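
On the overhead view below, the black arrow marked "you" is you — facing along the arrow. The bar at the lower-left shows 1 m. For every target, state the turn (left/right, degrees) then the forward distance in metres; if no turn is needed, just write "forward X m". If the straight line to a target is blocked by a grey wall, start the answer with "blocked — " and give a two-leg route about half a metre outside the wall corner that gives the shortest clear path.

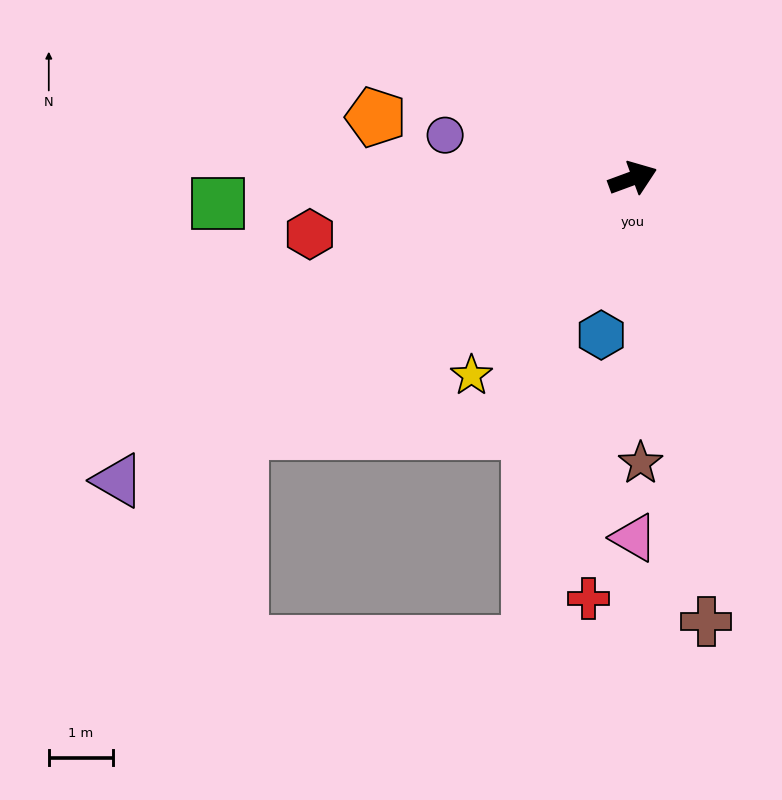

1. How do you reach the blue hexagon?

turn right 122°, forward 2.5 m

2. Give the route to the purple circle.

turn left 147°, forward 3.0 m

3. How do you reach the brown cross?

turn right 101°, forward 7.0 m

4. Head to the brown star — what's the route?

turn right 109°, forward 4.5 m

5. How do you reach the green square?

turn left 163°, forward 6.5 m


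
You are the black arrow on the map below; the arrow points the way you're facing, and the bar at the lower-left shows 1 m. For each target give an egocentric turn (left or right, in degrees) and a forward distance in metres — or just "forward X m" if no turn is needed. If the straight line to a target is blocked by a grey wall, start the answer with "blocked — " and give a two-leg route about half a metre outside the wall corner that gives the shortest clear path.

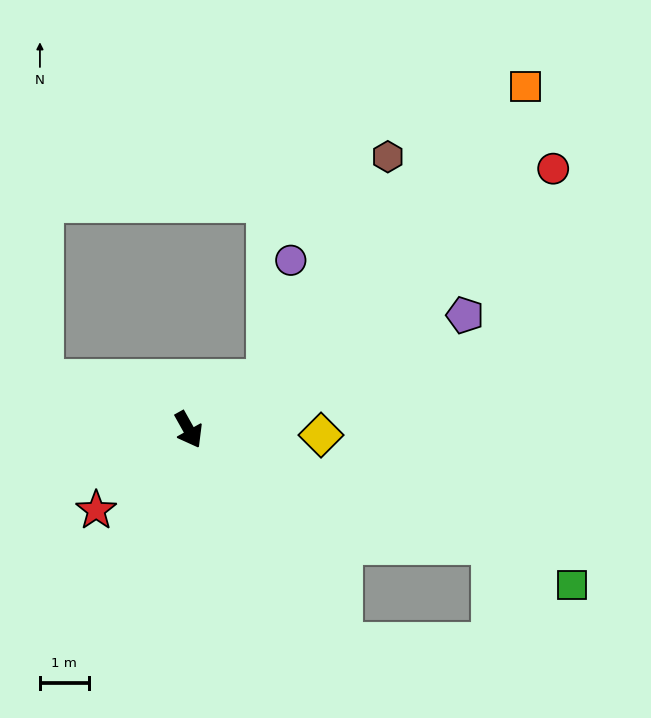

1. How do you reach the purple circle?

blocked — turn left 93°, forward 1.9 m, then turn left 47°, forward 2.5 m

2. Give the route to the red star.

turn right 78°, forward 2.5 m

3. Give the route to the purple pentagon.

turn left 83°, forward 6.1 m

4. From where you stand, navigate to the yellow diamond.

turn left 58°, forward 2.7 m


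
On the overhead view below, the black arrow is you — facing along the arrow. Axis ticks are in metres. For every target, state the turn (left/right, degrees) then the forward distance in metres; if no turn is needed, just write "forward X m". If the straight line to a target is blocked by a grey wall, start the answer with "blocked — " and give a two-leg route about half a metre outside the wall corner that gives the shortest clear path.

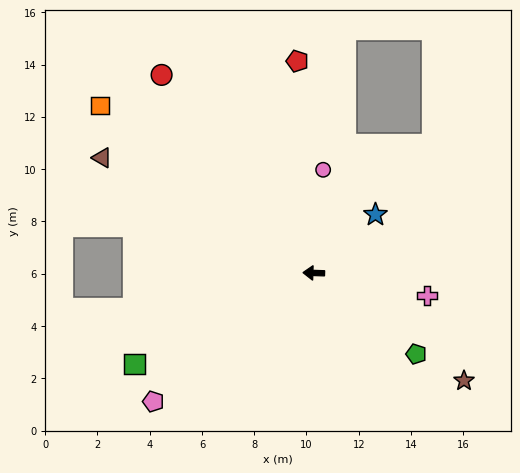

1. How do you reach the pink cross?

turn left 171°, forward 4.4 m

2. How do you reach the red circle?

turn right 51°, forward 9.6 m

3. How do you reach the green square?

turn left 29°, forward 7.7 m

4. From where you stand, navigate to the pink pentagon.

turn left 41°, forward 7.9 m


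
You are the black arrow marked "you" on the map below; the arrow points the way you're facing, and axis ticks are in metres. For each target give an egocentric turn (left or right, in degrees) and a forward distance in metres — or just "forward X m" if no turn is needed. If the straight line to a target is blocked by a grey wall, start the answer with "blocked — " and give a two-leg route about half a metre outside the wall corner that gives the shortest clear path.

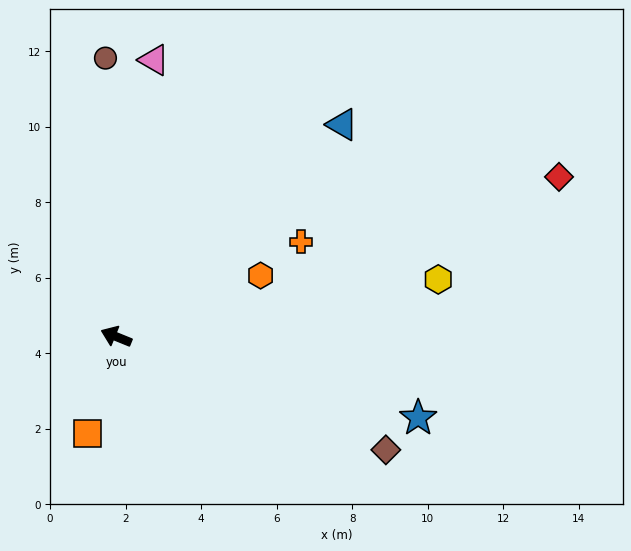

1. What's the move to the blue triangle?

turn right 115°, forward 8.2 m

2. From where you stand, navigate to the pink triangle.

turn right 76°, forward 7.4 m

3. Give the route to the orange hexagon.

turn right 135°, forward 4.2 m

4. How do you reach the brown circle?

turn right 66°, forward 7.4 m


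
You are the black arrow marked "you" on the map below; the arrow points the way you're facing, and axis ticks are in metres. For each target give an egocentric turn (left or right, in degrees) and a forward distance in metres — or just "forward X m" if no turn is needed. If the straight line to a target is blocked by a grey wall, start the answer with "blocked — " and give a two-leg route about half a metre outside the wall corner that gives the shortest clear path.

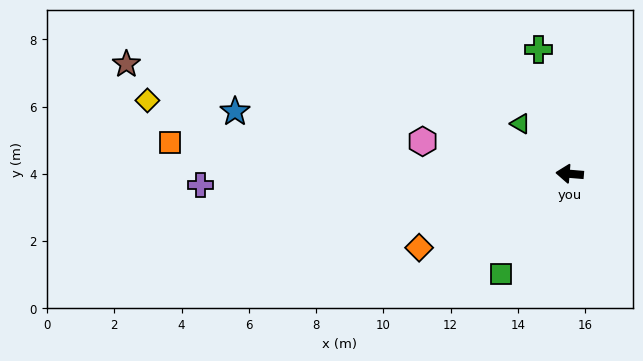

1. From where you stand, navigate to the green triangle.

turn right 41°, forward 2.1 m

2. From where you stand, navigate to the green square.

turn left 60°, forward 3.6 m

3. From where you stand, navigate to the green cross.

turn right 71°, forward 3.8 m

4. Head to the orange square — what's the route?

forward 11.9 m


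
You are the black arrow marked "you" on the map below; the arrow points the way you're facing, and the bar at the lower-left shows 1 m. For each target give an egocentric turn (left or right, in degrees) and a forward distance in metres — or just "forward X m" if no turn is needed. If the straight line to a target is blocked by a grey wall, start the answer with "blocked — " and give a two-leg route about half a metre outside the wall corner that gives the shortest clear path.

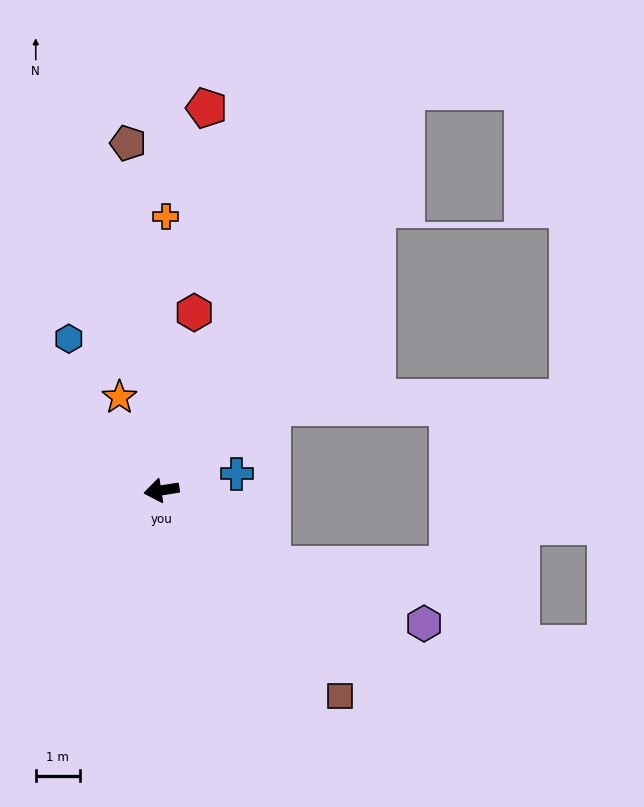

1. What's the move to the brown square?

turn left 122°, forward 6.2 m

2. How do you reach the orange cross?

turn right 100°, forward 6.3 m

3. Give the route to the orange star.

turn right 75°, forward 2.3 m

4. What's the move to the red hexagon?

turn right 109°, forward 4.1 m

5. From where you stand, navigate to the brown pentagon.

turn right 93°, forward 8.0 m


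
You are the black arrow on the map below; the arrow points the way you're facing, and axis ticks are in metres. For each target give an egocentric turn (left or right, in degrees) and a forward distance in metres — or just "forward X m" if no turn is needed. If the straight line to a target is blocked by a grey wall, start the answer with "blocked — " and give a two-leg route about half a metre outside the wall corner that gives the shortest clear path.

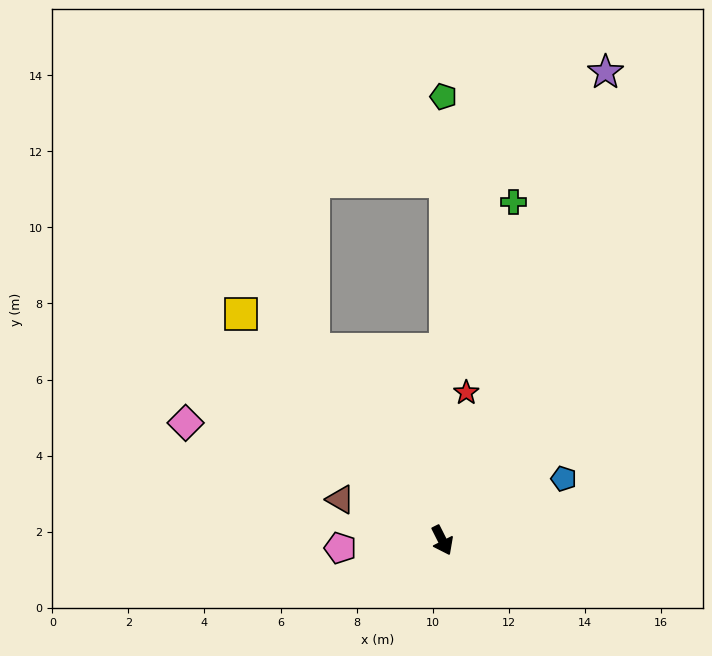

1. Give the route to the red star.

turn left 144°, forward 3.9 m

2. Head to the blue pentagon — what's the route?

turn left 90°, forward 3.6 m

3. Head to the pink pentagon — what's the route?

turn right 112°, forward 2.7 m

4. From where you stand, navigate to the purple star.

turn left 134°, forward 13.0 m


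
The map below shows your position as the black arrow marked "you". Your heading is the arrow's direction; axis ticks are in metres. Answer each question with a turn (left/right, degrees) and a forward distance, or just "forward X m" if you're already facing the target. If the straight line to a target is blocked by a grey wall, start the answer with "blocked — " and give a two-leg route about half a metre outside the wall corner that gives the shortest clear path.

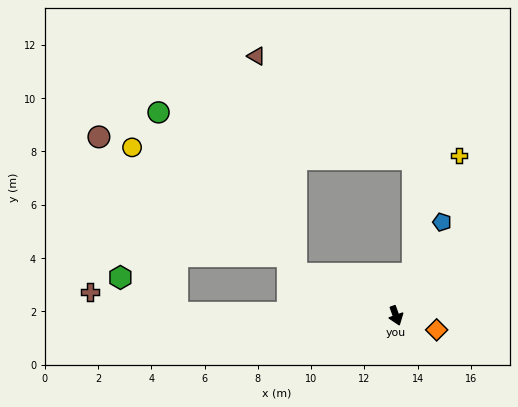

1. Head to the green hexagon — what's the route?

blocked — turn right 111°, forward 8.2 m, then turn right 31°, forward 2.5 m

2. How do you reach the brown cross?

blocked — turn right 111°, forward 8.2 m, then turn right 12°, forward 3.4 m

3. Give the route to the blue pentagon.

turn left 134°, forward 3.9 m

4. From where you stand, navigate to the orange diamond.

turn left 51°, forward 1.6 m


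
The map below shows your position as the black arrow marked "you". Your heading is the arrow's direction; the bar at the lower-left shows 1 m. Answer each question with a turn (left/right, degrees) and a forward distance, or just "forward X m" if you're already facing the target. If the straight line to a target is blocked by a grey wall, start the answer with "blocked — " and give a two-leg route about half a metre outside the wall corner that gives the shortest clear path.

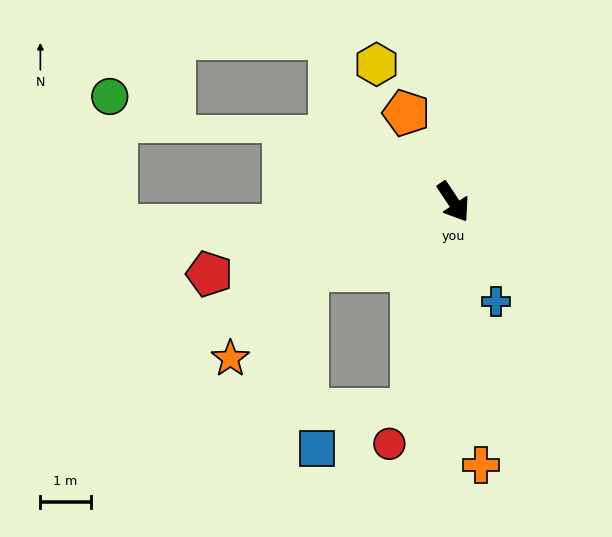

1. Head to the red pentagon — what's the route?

turn right 107°, forward 5.0 m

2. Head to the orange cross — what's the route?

turn right 28°, forward 5.2 m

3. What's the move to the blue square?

blocked — turn right 45°, forward 4.2 m, then turn right 56°, forward 2.0 m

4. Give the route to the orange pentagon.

turn left 174°, forward 2.0 m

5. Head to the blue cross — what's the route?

turn right 10°, forward 2.1 m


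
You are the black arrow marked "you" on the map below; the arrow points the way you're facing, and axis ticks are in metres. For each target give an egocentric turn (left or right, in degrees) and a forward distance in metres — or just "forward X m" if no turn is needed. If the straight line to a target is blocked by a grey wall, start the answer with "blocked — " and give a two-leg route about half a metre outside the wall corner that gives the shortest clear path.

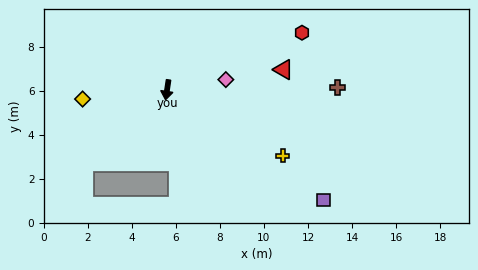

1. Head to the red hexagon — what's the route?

turn left 121°, forward 6.6 m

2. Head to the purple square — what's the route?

turn left 63°, forward 8.7 m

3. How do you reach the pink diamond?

turn left 108°, forward 2.7 m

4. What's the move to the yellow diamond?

turn right 75°, forward 3.9 m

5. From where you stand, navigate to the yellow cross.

turn left 69°, forward 6.1 m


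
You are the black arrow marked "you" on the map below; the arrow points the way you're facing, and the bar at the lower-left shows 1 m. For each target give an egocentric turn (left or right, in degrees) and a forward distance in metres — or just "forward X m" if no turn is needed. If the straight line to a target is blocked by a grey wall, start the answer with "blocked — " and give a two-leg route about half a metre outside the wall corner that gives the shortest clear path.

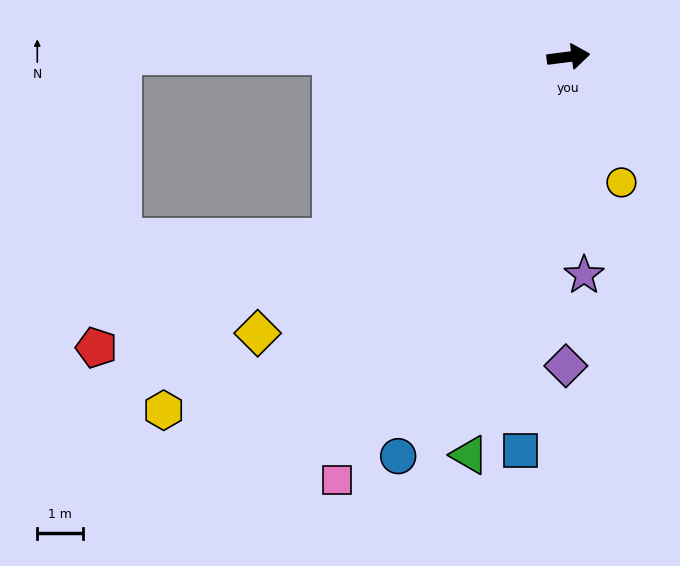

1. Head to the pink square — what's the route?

turn right 126°, forward 10.6 m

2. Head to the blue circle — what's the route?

turn right 120°, forward 9.5 m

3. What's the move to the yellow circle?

turn right 74°, forward 3.0 m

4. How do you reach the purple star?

turn right 93°, forward 4.8 m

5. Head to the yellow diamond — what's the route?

turn right 146°, forward 9.1 m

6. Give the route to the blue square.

turn right 104°, forward 8.7 m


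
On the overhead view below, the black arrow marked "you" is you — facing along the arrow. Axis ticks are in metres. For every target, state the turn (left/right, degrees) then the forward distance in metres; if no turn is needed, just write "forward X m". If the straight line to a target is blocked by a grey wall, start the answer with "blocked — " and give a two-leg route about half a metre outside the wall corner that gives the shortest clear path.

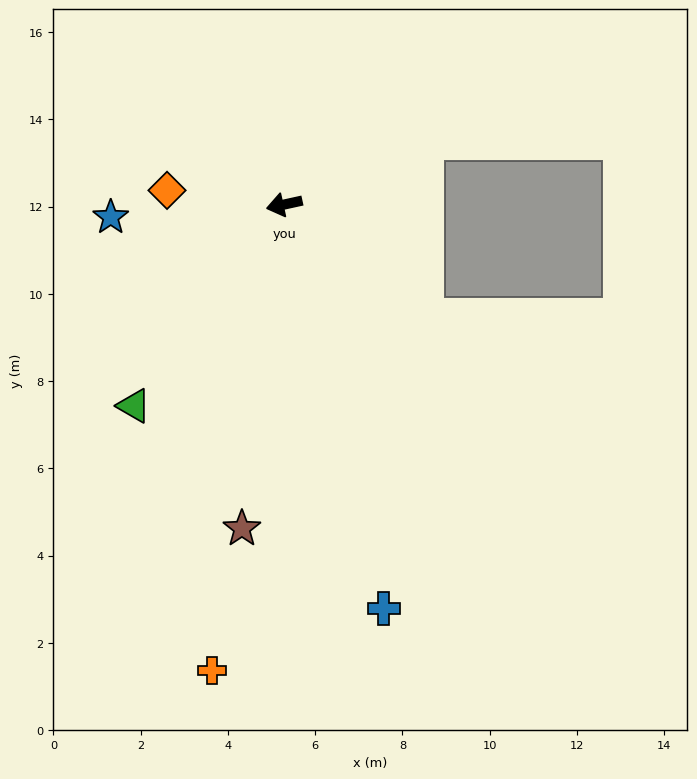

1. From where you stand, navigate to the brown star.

turn left 70°, forward 7.5 m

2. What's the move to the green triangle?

turn left 41°, forward 5.8 m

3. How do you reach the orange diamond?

turn right 19°, forward 2.7 m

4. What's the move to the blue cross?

turn left 91°, forward 9.5 m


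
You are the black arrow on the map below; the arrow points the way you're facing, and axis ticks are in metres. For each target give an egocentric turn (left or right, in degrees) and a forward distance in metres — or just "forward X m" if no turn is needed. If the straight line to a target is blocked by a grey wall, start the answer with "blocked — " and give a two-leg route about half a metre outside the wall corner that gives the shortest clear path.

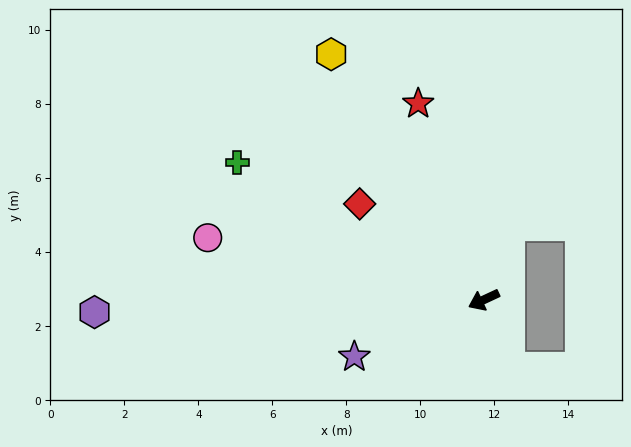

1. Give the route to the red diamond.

turn right 63°, forward 4.2 m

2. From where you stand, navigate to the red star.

turn right 97°, forward 5.6 m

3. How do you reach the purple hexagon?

turn right 23°, forward 10.5 m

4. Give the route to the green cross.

turn right 54°, forward 7.6 m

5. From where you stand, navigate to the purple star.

forward 3.8 m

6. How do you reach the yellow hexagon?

turn right 83°, forward 7.8 m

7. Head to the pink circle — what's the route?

turn right 38°, forward 7.6 m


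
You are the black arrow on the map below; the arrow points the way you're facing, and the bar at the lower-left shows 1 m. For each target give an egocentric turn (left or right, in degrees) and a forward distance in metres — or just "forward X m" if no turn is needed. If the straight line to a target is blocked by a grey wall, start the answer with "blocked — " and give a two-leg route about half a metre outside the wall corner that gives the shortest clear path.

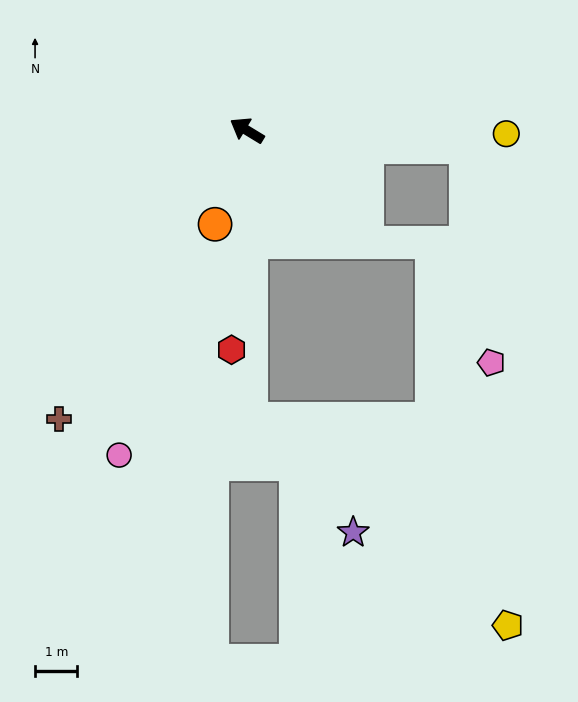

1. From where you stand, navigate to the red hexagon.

turn left 117°, forward 5.2 m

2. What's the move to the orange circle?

turn left 103°, forward 2.3 m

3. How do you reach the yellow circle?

turn right 149°, forward 6.1 m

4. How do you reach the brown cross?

turn left 88°, forward 8.1 m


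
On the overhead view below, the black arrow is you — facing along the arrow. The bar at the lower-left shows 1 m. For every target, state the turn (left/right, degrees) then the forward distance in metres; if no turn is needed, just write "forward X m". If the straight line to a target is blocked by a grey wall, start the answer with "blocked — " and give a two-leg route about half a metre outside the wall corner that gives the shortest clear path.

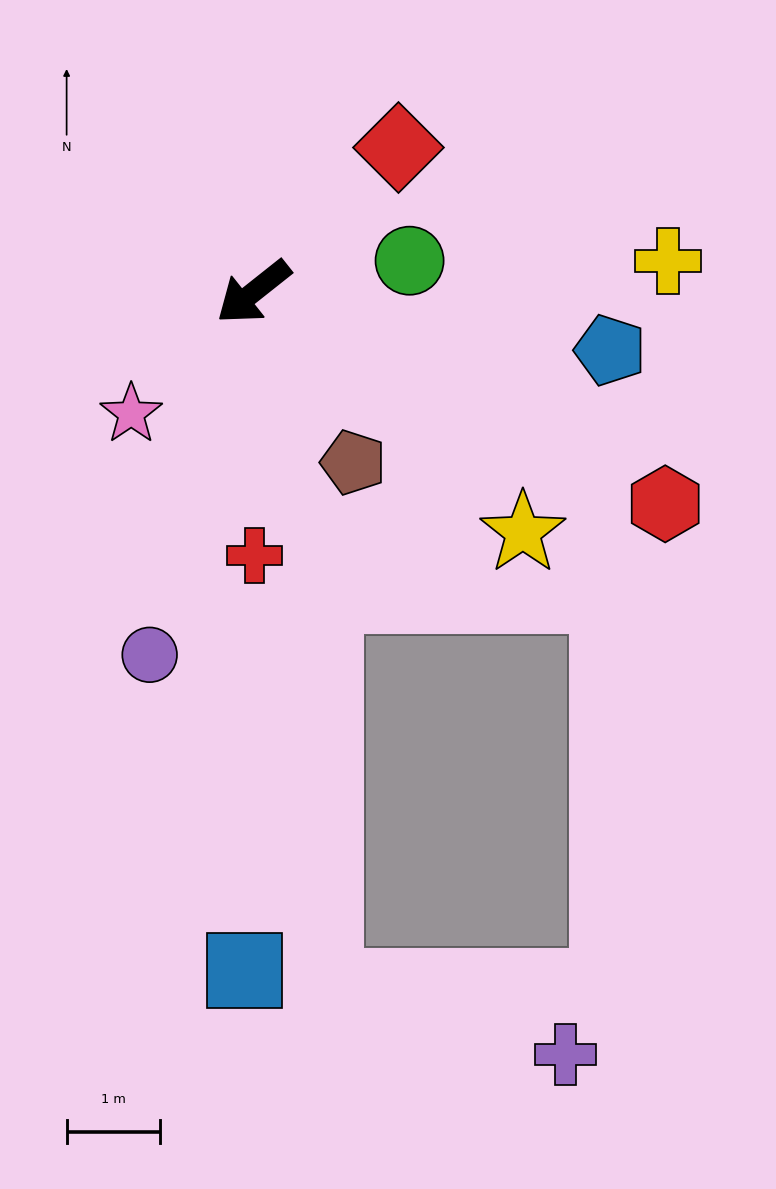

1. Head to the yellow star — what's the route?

turn left 100°, forward 3.8 m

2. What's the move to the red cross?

turn left 52°, forward 2.8 m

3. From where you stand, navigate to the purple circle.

turn left 36°, forward 4.0 m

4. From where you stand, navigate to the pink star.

turn left 6°, forward 1.8 m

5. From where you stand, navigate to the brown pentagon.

turn left 82°, forward 2.1 m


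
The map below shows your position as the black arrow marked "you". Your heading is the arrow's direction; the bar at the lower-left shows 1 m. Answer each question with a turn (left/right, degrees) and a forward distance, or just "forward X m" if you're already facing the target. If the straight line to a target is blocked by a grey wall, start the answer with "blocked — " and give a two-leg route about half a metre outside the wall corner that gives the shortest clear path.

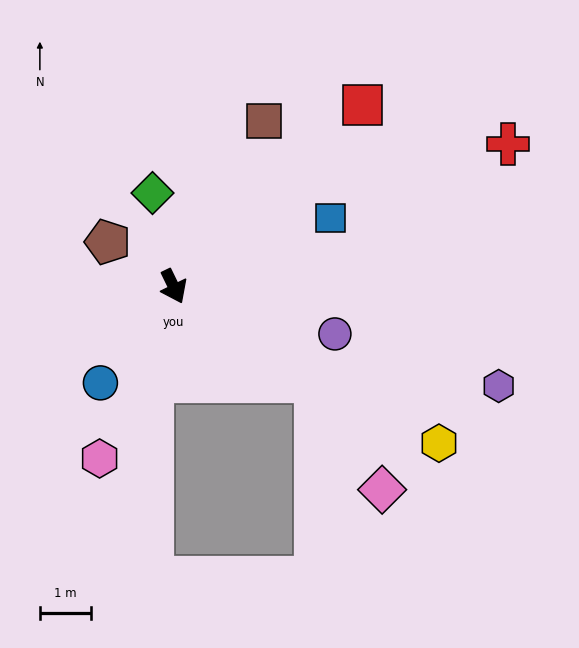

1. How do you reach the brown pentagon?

turn right 150°, forward 1.6 m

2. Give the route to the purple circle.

turn left 48°, forward 3.3 m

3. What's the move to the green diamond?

turn left 167°, forward 1.9 m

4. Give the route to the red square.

turn left 108°, forward 5.1 m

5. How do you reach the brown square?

turn left 125°, forward 3.7 m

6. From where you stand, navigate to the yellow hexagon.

turn left 34°, forward 6.0 m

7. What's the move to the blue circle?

turn right 63°, forward 2.4 m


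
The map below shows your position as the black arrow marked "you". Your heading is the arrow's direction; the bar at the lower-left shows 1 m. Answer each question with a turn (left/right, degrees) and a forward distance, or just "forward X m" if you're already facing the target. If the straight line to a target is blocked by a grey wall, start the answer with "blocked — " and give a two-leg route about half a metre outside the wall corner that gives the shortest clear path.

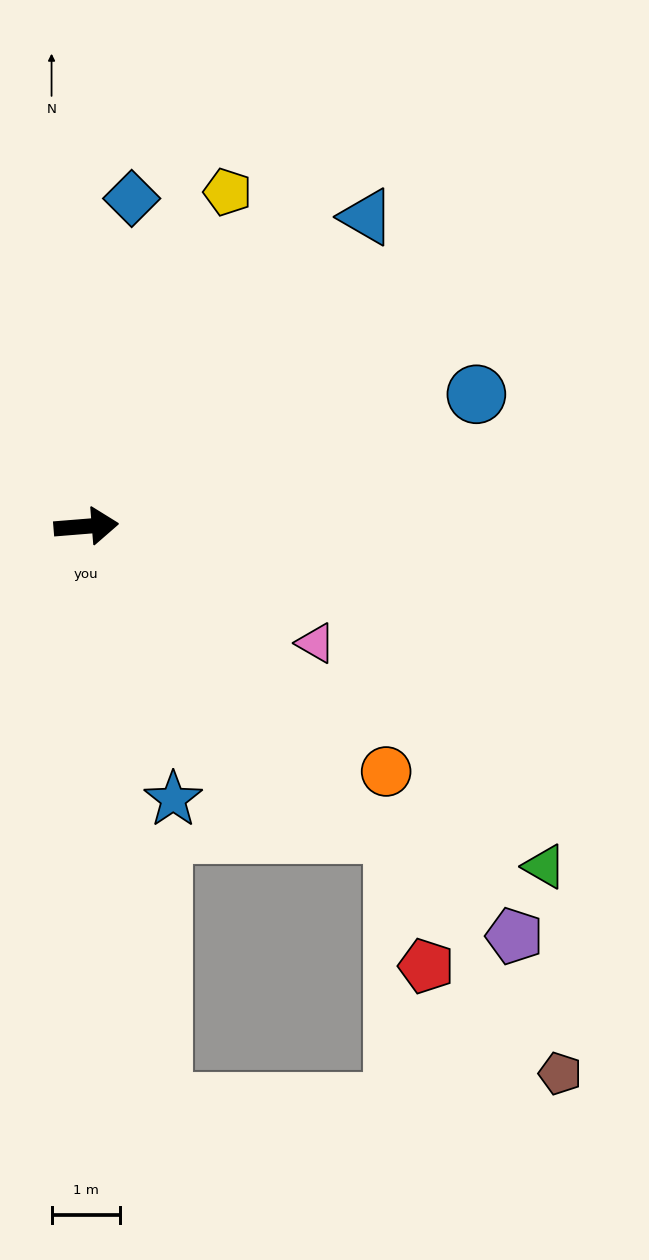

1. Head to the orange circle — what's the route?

turn right 44°, forward 5.7 m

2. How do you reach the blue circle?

turn left 14°, forward 6.0 m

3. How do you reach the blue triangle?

turn left 43°, forward 6.1 m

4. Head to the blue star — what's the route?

turn right 77°, forward 4.2 m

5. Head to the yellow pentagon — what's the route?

turn left 62°, forward 5.3 m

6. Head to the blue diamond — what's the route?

turn left 78°, forward 4.9 m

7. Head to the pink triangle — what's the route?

turn right 32°, forward 3.8 m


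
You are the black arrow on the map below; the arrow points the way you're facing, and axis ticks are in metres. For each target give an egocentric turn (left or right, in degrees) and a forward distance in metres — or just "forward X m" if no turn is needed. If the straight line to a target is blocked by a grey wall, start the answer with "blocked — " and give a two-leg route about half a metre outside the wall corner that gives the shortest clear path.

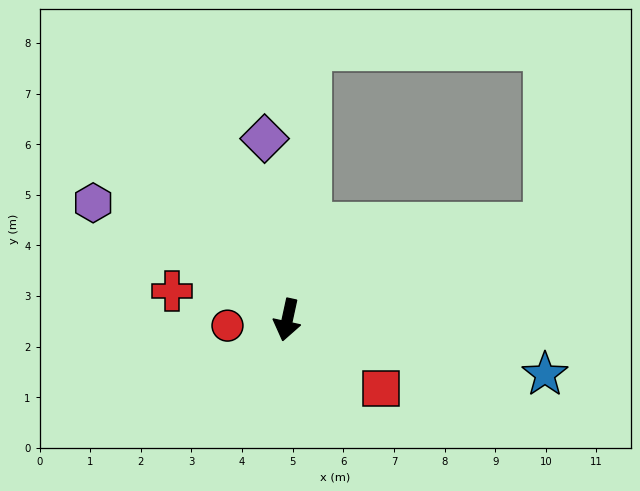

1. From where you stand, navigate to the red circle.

turn right 72°, forward 1.2 m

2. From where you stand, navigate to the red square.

turn left 66°, forward 2.3 m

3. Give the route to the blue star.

turn left 90°, forward 5.2 m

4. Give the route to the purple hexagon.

turn right 109°, forward 4.5 m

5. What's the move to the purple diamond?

turn right 161°, forward 3.6 m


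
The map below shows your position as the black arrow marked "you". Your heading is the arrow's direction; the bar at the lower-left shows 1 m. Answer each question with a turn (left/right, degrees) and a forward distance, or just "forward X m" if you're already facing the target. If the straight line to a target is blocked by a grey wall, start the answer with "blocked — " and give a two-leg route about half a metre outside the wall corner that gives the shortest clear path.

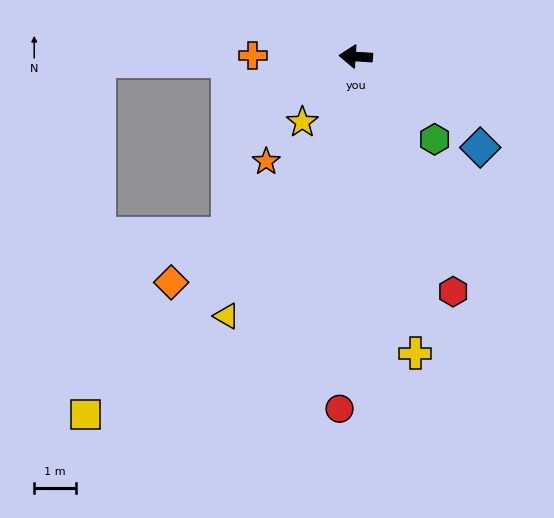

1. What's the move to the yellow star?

turn left 55°, forward 2.0 m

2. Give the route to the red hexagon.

turn left 116°, forward 6.1 m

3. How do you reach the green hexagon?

turn left 137°, forward 2.7 m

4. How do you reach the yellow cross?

turn left 105°, forward 7.2 m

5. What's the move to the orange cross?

turn left 3°, forward 2.5 m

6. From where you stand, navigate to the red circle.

turn left 91°, forward 8.4 m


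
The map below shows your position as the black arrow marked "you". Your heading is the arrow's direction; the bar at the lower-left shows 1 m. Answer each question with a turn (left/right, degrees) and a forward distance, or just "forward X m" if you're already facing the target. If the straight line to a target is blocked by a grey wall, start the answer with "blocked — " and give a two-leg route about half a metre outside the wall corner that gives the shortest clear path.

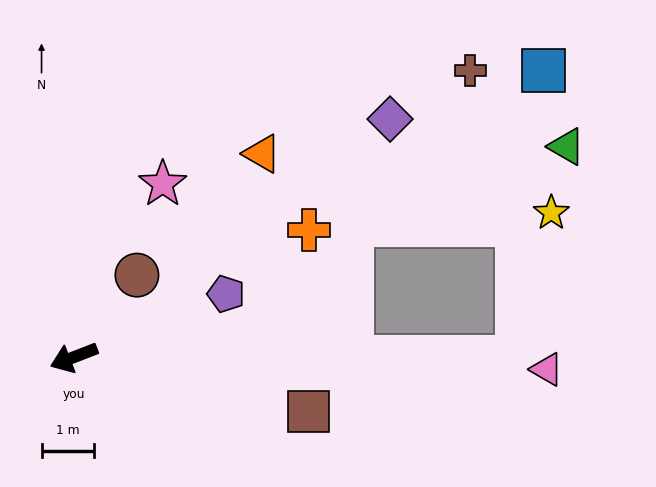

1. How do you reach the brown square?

turn left 146°, forward 4.6 m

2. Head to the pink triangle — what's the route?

turn left 157°, forward 8.9 m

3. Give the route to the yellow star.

blocked — turn left 159°, forward 8.4 m, then turn left 77°, forward 2.8 m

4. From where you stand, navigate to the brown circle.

turn right 149°, forward 2.0 m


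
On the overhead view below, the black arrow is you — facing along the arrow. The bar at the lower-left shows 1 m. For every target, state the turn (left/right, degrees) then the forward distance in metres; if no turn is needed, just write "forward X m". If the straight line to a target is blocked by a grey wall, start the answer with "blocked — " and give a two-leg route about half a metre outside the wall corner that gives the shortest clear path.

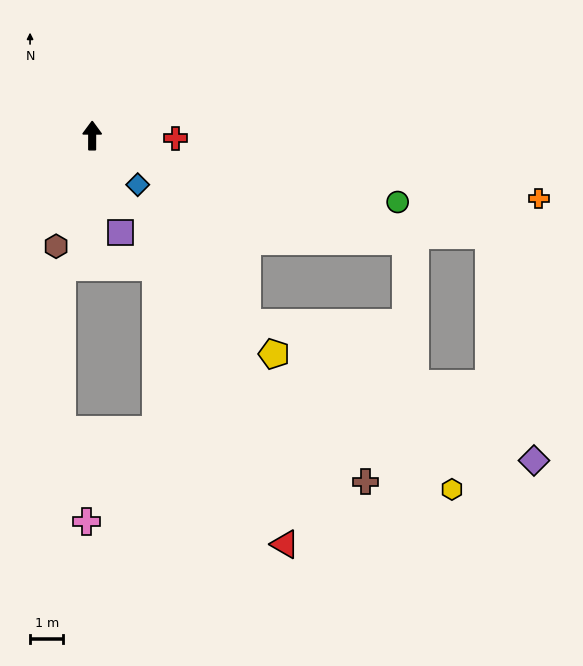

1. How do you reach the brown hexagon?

turn left 162°, forward 3.5 m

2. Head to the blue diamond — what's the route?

turn right 137°, forward 2.0 m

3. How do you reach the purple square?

turn right 164°, forward 3.0 m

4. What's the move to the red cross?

turn right 92°, forward 2.5 m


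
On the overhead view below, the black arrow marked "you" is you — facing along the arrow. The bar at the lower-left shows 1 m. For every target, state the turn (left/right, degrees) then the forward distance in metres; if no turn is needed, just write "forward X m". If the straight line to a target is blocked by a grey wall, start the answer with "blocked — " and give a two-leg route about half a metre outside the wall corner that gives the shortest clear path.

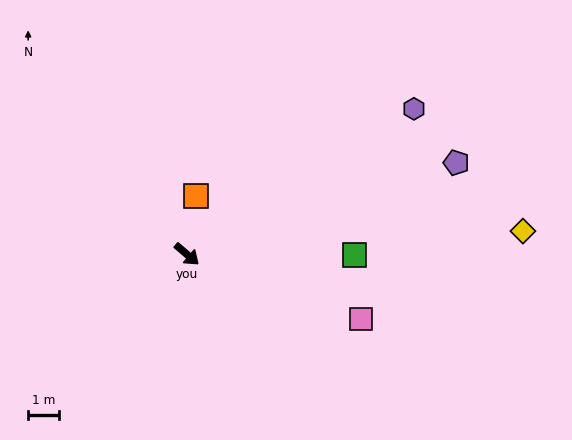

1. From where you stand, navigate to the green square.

turn left 40°, forward 5.4 m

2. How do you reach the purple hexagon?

turn left 73°, forward 8.7 m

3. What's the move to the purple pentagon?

turn left 59°, forward 9.2 m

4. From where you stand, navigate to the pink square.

turn left 20°, forward 6.0 m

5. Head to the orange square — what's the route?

turn left 121°, forward 1.9 m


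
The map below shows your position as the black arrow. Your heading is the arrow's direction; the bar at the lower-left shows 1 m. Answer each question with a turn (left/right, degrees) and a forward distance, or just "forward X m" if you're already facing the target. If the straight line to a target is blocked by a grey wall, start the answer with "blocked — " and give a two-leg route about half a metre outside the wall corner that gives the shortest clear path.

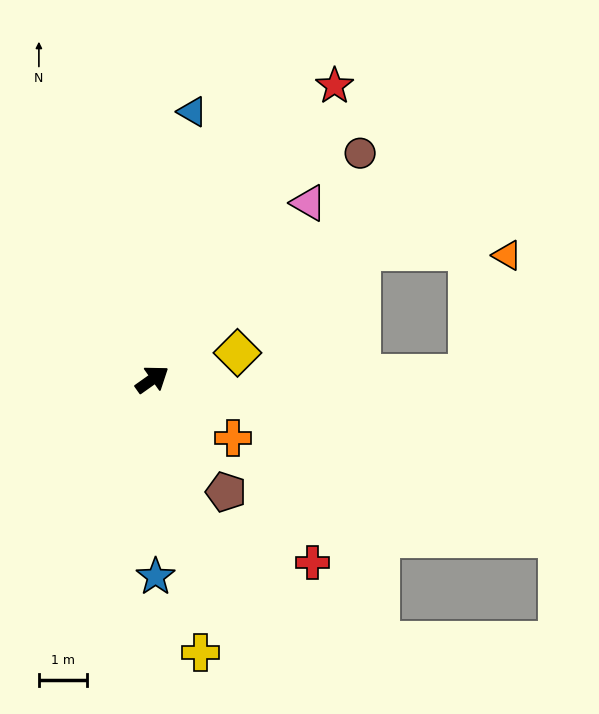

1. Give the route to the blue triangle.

turn left 46°, forward 5.6 m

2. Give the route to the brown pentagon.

turn right 92°, forward 2.8 m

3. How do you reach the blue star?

turn right 124°, forward 4.1 m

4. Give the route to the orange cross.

turn right 71°, forward 2.1 m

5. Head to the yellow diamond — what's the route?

turn right 18°, forward 1.9 m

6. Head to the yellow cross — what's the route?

turn right 115°, forward 5.8 m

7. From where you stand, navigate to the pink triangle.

turn left 13°, forward 4.9 m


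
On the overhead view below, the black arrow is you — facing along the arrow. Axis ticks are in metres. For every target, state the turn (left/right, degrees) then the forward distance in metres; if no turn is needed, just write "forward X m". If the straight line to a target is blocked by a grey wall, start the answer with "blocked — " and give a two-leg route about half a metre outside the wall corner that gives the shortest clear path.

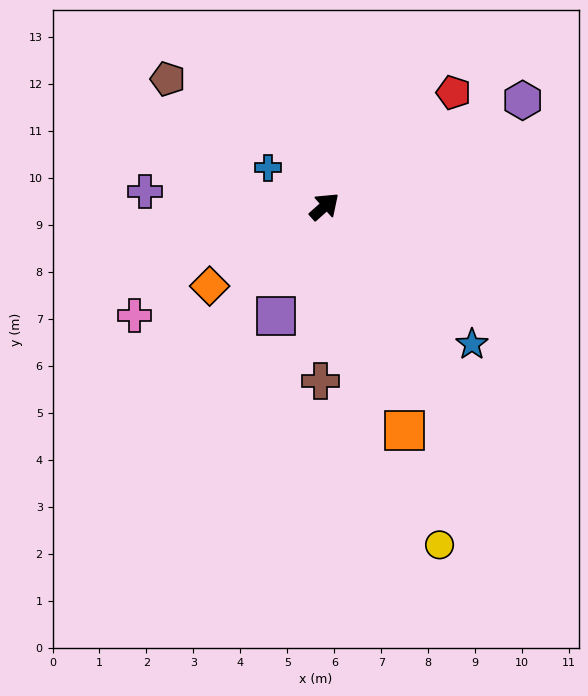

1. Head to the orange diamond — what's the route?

turn left 173°, forward 3.0 m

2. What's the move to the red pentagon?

forward 3.7 m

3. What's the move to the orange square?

turn right 112°, forward 5.1 m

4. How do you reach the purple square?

turn right 156°, forward 2.6 m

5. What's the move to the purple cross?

turn left 134°, forward 3.8 m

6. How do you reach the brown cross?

turn right 133°, forward 3.7 m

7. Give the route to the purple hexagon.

turn right 14°, forward 4.8 m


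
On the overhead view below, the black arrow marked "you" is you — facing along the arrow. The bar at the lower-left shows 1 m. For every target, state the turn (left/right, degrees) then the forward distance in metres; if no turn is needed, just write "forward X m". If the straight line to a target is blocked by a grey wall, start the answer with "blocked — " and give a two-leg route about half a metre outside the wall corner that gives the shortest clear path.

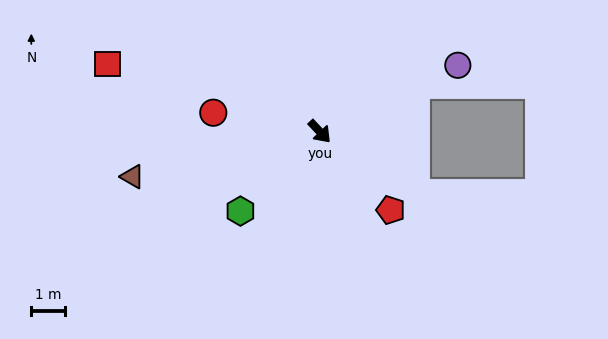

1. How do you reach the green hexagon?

turn right 88°, forward 3.3 m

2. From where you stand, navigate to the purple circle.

turn left 72°, forward 4.5 m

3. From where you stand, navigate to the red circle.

turn right 143°, forward 3.2 m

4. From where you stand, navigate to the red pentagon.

forward 3.1 m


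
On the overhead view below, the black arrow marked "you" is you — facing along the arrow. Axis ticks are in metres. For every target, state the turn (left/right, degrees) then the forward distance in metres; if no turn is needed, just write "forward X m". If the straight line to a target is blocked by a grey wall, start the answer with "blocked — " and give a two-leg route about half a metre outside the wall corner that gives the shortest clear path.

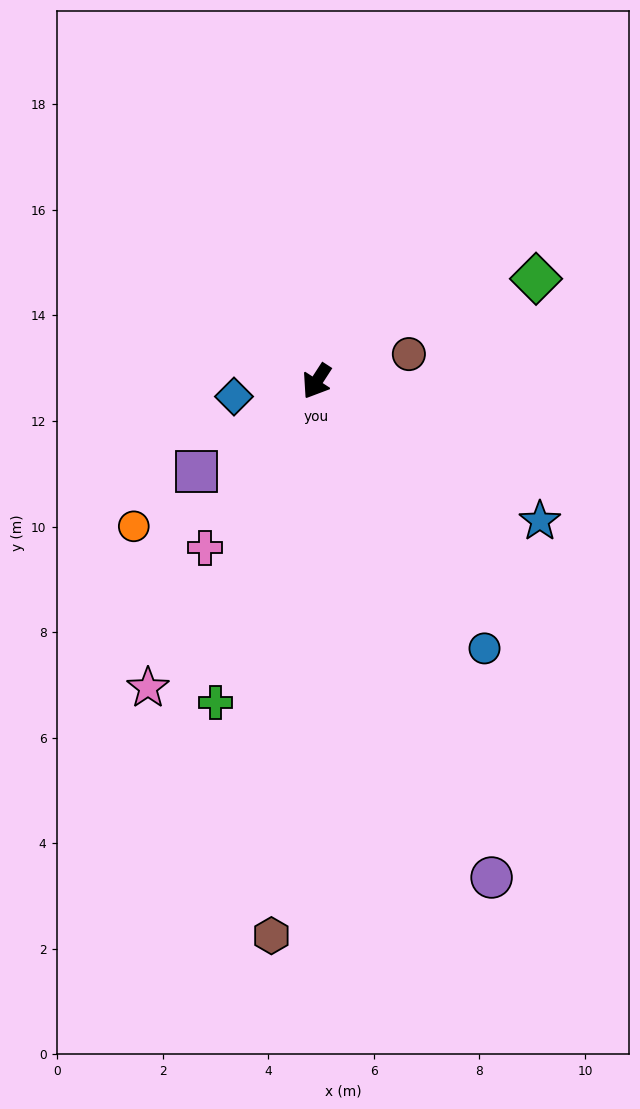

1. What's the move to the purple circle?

turn left 52°, forward 10.0 m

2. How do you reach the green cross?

turn left 15°, forward 6.4 m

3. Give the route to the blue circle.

turn left 65°, forward 6.0 m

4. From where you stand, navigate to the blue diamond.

turn right 47°, forward 1.6 m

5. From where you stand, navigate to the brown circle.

turn left 139°, forward 1.8 m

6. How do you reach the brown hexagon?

turn left 28°, forward 10.5 m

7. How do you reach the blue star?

turn left 91°, forward 5.0 m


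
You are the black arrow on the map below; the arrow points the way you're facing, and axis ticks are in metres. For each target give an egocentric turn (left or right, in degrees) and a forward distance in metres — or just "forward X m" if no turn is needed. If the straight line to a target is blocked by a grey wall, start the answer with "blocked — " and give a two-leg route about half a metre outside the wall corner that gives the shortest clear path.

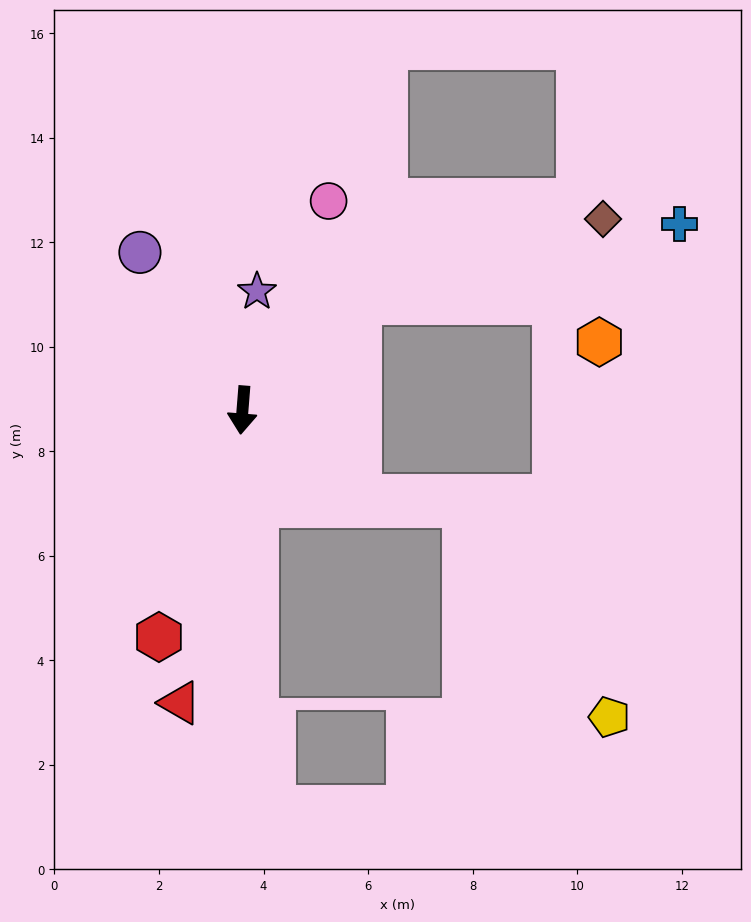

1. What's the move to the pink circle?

turn left 162°, forward 4.3 m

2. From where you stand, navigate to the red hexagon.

turn right 16°, forward 4.6 m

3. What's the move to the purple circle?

turn right 142°, forward 3.6 m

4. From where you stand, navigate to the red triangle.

turn right 8°, forward 5.7 m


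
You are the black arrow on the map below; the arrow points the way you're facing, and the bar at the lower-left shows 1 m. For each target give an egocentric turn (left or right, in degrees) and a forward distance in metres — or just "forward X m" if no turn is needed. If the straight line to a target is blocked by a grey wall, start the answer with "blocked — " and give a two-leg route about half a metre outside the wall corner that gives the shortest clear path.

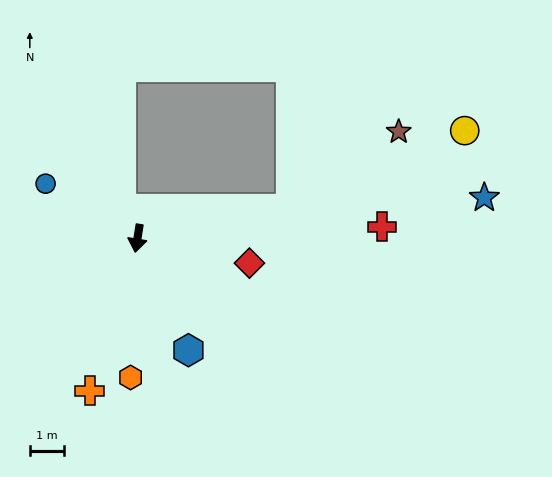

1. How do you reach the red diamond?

turn left 87°, forward 3.3 m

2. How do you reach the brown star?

blocked — turn left 110°, forward 4.5 m, then turn left 25°, forward 3.8 m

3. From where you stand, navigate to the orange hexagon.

turn left 6°, forward 4.0 m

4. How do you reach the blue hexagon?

turn left 34°, forward 3.6 m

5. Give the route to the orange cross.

turn right 8°, forward 4.6 m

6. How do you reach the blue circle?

turn right 112°, forward 3.1 m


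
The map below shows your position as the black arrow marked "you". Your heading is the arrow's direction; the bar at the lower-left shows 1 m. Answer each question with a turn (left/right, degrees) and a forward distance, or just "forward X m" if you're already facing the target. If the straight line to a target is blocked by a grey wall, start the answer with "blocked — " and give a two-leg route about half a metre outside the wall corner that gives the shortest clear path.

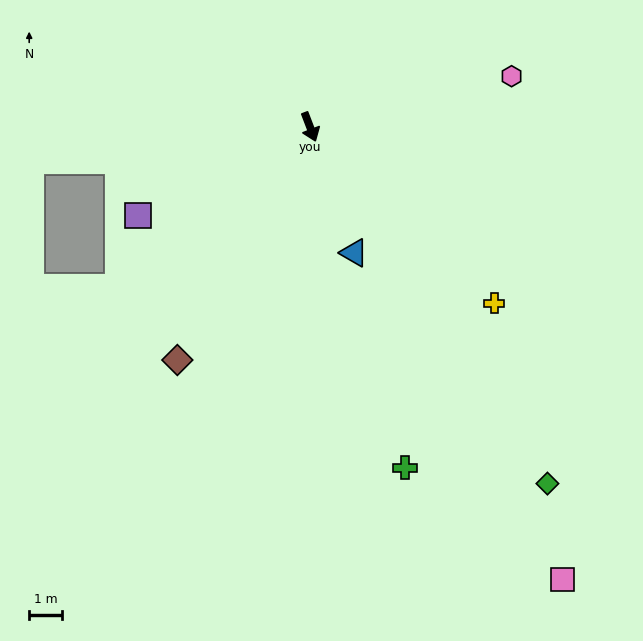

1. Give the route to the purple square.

turn right 84°, forward 6.0 m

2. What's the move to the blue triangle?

forward 4.1 m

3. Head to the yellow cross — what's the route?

turn left 25°, forward 7.9 m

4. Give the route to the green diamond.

turn left 13°, forward 13.3 m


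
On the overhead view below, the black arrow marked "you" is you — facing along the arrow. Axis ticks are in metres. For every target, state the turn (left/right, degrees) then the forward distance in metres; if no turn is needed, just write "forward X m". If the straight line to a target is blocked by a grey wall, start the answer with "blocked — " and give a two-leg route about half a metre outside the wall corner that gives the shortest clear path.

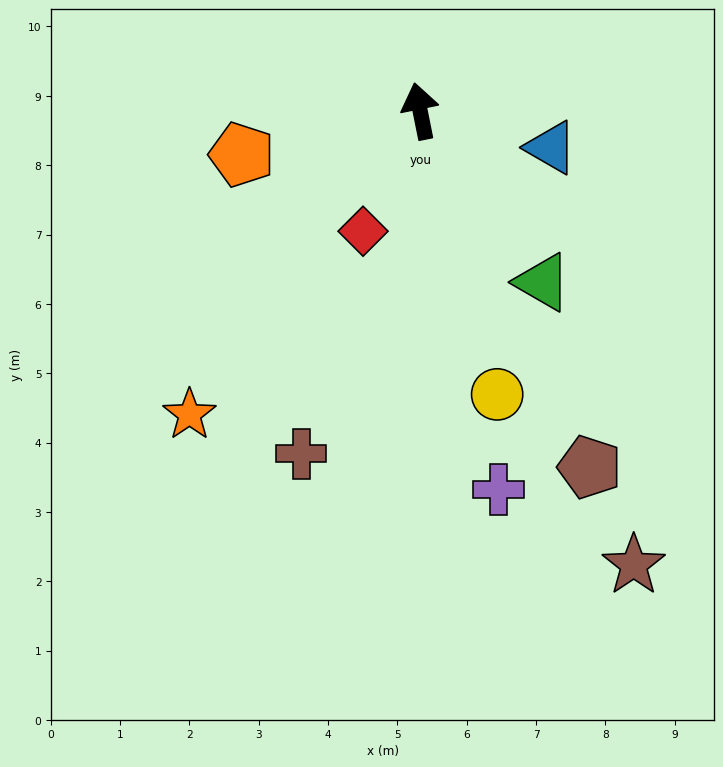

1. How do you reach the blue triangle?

turn right 117°, forward 2.0 m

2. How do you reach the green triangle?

turn right 156°, forward 3.0 m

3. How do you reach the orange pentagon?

turn left 92°, forward 2.6 m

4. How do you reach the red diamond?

turn left 143°, forward 1.9 m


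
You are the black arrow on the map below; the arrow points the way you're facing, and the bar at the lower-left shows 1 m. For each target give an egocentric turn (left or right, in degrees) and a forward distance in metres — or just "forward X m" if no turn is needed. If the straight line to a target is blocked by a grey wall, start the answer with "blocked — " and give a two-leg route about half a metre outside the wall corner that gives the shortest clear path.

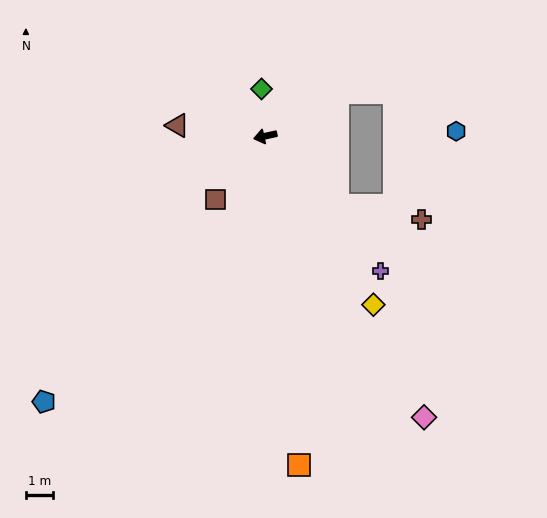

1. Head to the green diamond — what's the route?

turn right 98°, forward 1.7 m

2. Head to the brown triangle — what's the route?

turn right 19°, forward 3.3 m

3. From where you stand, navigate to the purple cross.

turn left 118°, forward 6.6 m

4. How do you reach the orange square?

turn left 83°, forward 12.2 m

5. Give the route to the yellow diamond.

turn left 110°, forward 7.4 m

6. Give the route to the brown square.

turn left 40°, forward 3.0 m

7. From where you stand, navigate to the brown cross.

blocked — turn left 124°, forward 3.7 m, then turn left 34°, forward 3.2 m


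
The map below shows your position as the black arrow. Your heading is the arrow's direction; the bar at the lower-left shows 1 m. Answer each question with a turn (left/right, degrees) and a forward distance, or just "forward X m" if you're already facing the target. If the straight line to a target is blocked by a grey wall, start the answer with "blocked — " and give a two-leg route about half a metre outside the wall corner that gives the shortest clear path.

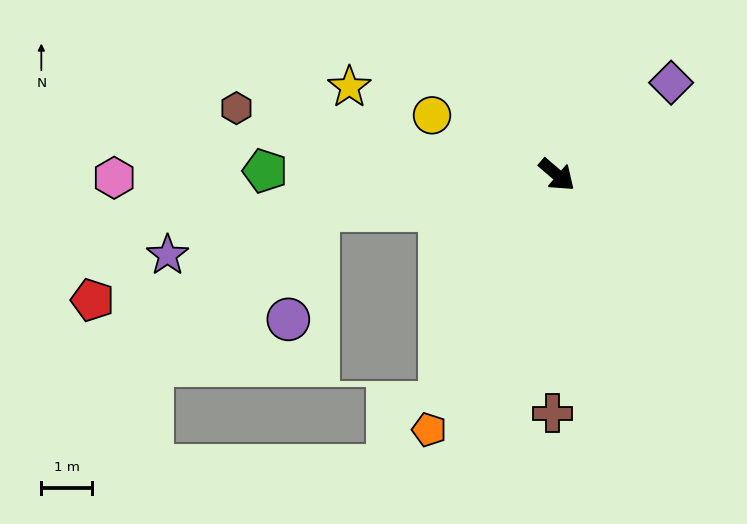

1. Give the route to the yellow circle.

turn right 165°, forward 2.7 m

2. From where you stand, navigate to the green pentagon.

turn right 140°, forward 5.7 m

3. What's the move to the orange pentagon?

turn right 76°, forward 5.6 m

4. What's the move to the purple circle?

blocked — turn right 131°, forward 4.7 m, then turn left 66°, forward 2.2 m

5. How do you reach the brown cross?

turn right 50°, forward 4.7 m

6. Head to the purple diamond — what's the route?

turn left 79°, forward 2.9 m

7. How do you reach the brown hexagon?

turn right 151°, forward 6.4 m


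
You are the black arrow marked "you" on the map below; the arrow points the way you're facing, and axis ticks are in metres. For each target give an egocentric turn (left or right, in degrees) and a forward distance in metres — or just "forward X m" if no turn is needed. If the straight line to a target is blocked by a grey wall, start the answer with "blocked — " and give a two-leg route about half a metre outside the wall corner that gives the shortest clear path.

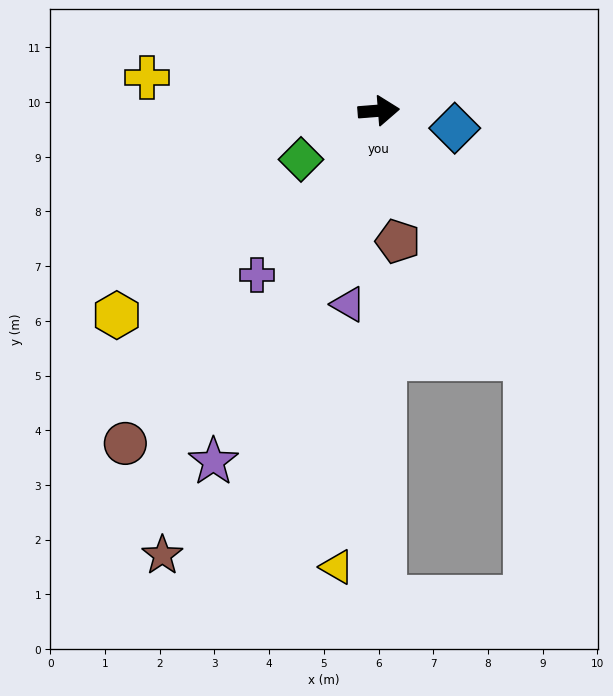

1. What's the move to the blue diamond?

turn right 17°, forward 1.4 m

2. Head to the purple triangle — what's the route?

turn right 103°, forward 3.6 m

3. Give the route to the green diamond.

turn right 152°, forward 1.7 m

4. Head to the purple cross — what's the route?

turn right 131°, forward 3.7 m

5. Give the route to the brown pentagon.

turn right 86°, forward 2.4 m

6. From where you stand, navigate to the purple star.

turn right 120°, forward 7.1 m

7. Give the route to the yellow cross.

turn left 167°, forward 4.3 m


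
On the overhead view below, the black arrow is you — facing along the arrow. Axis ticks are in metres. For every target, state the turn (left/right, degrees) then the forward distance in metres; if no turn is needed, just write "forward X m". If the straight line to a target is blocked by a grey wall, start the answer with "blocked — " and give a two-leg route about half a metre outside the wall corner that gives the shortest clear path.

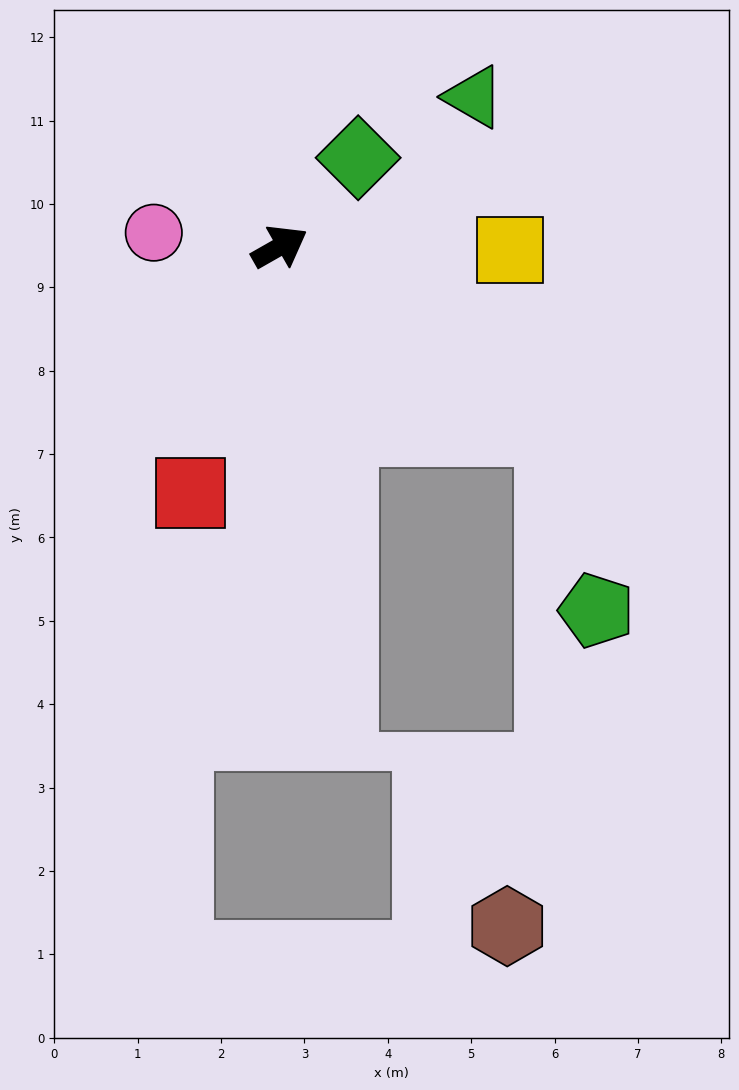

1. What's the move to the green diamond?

turn left 19°, forward 1.4 m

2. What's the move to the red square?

turn right 139°, forward 3.1 m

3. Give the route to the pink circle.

turn left 144°, forward 1.5 m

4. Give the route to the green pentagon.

blocked — turn right 64°, forward 3.9 m, then turn right 41°, forward 2.2 m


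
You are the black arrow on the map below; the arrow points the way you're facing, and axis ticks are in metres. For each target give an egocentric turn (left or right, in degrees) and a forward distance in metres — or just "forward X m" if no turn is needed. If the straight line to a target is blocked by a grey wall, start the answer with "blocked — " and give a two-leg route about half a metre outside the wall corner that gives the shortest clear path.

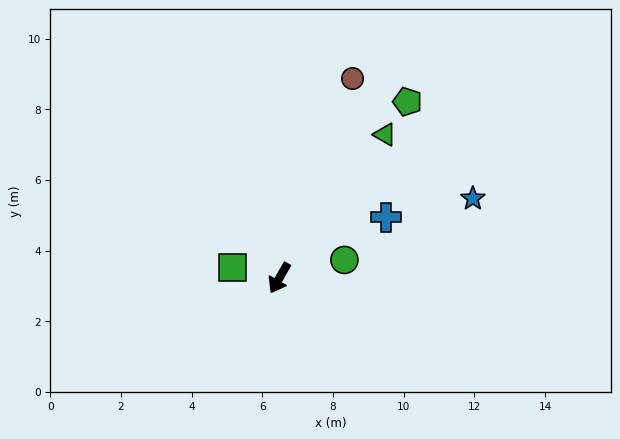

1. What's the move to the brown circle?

turn right 170°, forward 6.0 m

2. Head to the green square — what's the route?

turn right 73°, forward 1.3 m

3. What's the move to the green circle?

turn left 135°, forward 1.9 m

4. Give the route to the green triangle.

turn left 173°, forward 5.0 m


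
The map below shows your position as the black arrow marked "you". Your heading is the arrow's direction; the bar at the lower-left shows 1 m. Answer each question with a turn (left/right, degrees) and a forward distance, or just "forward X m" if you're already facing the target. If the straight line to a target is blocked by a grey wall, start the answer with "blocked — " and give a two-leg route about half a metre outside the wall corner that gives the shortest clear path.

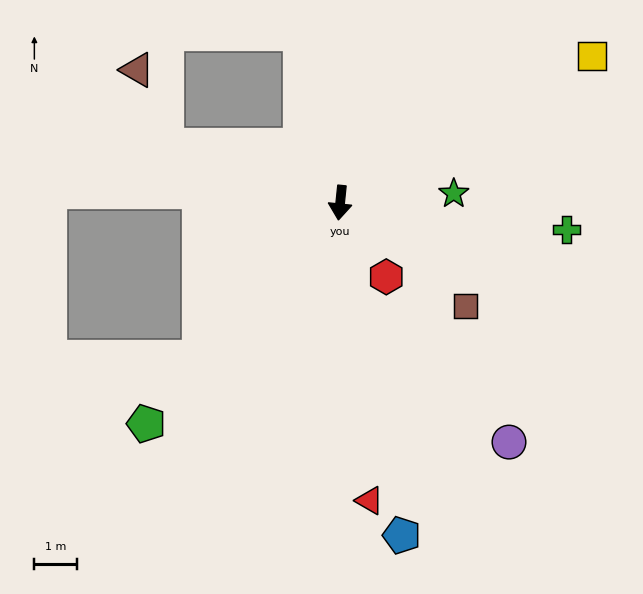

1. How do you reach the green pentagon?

turn right 35°, forward 6.9 m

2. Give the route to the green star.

turn left 100°, forward 2.7 m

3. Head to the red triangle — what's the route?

turn left 11°, forward 7.1 m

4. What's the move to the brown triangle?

blocked — turn right 102°, forward 4.3 m, then turn right 51°, forward 1.9 m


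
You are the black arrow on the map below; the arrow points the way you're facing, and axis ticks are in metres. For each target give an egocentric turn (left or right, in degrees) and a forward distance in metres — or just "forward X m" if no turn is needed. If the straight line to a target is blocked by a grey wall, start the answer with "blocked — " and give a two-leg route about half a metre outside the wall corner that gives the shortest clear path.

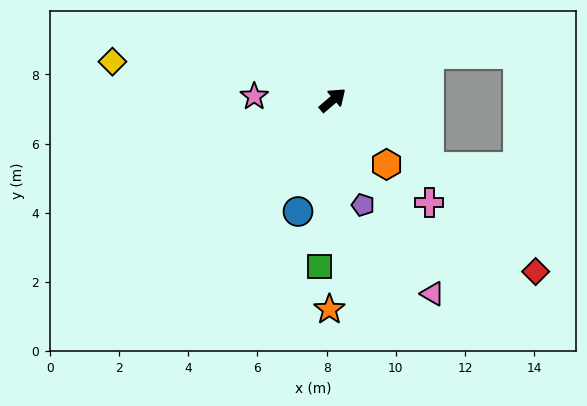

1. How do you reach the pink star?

turn left 137°, forward 2.3 m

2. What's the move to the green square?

turn right 135°, forward 4.8 m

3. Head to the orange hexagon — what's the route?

turn right 91°, forward 2.4 m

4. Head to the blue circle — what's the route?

turn right 148°, forward 3.4 m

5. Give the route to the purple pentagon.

turn right 114°, forward 3.2 m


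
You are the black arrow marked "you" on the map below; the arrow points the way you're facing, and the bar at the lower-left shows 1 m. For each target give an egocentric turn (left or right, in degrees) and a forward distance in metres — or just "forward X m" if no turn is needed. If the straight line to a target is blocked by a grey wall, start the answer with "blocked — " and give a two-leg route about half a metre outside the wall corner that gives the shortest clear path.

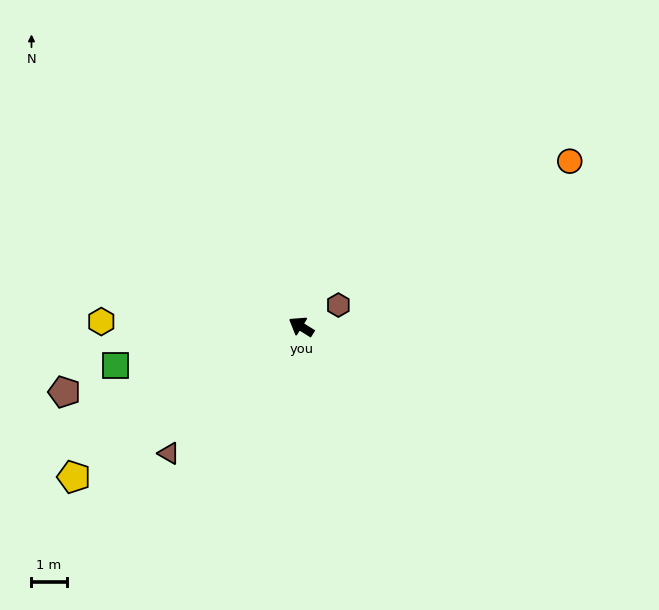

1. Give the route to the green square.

turn left 44°, forward 5.4 m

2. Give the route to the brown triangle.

turn left 76°, forward 5.2 m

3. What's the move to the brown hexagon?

turn right 118°, forward 1.2 m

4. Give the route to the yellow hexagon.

turn left 31°, forward 5.7 m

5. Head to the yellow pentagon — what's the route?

turn left 65°, forward 7.8 m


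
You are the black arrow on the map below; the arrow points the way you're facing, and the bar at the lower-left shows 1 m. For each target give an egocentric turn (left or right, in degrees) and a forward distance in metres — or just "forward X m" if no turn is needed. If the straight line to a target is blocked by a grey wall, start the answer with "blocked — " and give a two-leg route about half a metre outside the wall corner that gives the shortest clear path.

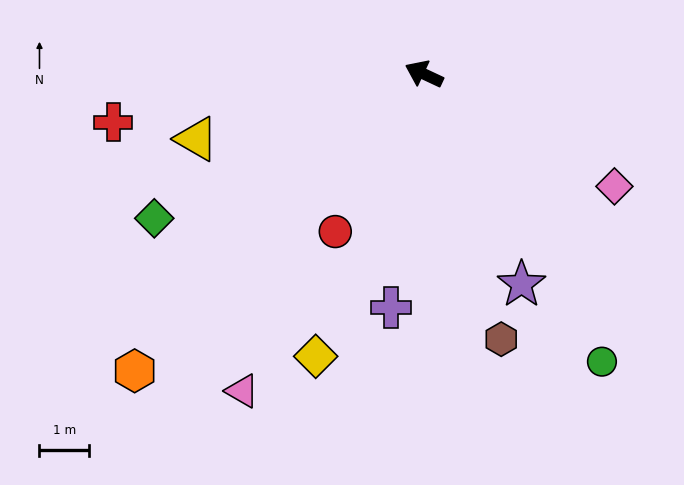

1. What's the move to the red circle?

turn left 86°, forward 3.6 m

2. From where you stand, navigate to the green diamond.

turn left 53°, forward 6.1 m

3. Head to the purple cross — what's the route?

turn left 107°, forward 4.7 m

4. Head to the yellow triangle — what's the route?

turn left 41°, forward 4.8 m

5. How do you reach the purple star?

turn left 140°, forward 4.7 m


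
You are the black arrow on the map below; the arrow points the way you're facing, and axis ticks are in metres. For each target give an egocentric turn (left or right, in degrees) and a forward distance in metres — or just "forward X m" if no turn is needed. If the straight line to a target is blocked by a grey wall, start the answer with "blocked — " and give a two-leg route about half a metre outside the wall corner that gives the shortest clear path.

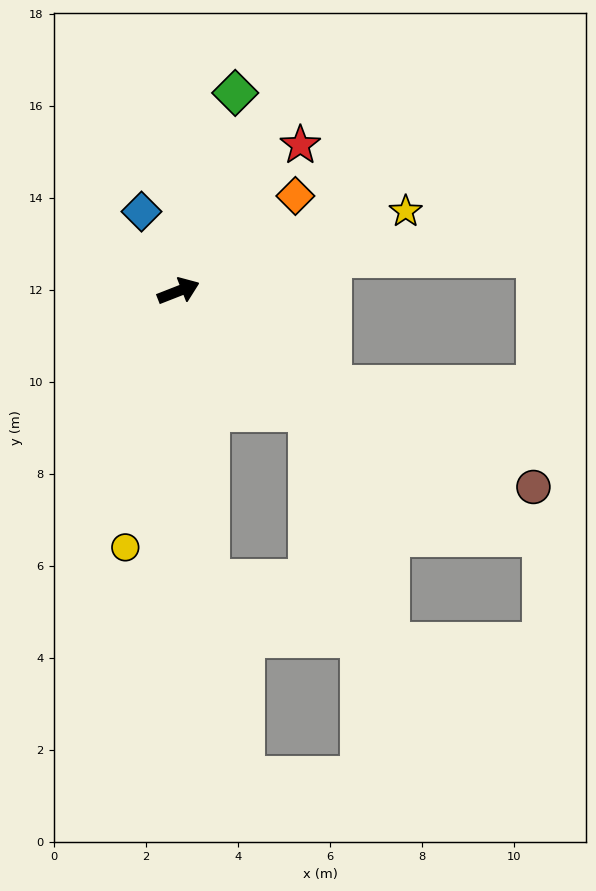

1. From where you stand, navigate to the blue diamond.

turn left 94°, forward 1.9 m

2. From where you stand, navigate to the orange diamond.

turn left 18°, forward 3.3 m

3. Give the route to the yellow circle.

turn right 123°, forward 5.7 m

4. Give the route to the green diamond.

turn left 53°, forward 4.5 m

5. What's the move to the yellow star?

turn right 2°, forward 5.2 m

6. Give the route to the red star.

turn left 29°, forward 4.1 m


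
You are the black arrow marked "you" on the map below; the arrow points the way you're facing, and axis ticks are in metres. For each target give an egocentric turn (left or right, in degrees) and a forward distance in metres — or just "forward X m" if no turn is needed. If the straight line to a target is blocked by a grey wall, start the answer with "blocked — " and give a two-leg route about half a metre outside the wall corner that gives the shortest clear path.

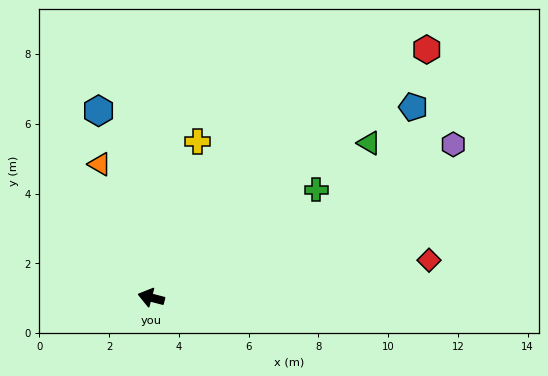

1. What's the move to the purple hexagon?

turn right 138°, forward 9.7 m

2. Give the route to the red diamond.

turn right 158°, forward 8.0 m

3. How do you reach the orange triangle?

turn right 54°, forward 4.1 m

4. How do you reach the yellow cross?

turn right 92°, forward 4.7 m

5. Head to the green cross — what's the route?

turn right 132°, forward 5.7 m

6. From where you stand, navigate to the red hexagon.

turn right 123°, forward 10.6 m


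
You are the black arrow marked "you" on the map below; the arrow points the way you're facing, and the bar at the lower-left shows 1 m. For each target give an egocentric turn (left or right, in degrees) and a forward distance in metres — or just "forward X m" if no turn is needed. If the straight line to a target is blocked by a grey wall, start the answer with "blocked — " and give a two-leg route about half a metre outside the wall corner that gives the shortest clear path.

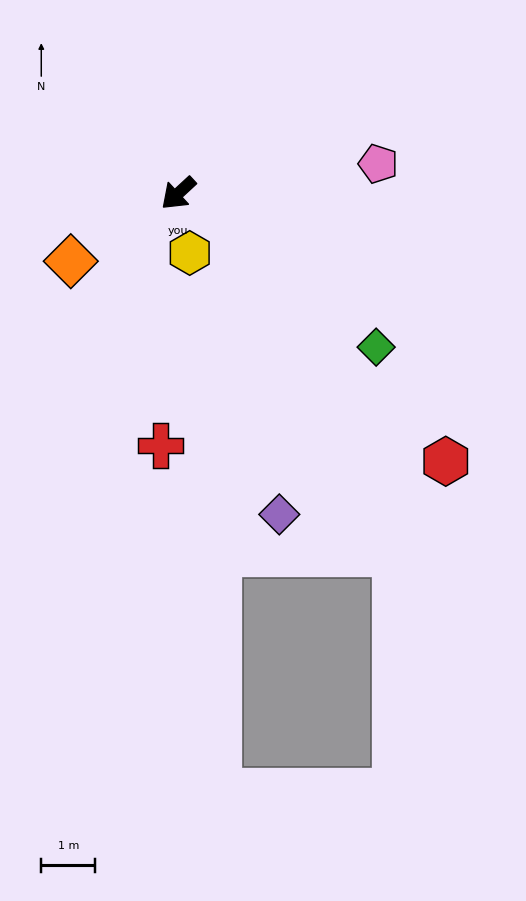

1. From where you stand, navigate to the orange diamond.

turn right 10°, forward 2.4 m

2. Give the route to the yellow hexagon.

turn left 58°, forward 1.1 m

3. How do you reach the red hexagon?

turn left 92°, forward 7.0 m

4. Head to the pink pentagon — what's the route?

turn left 146°, forward 3.7 m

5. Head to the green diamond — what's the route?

turn left 99°, forward 4.6 m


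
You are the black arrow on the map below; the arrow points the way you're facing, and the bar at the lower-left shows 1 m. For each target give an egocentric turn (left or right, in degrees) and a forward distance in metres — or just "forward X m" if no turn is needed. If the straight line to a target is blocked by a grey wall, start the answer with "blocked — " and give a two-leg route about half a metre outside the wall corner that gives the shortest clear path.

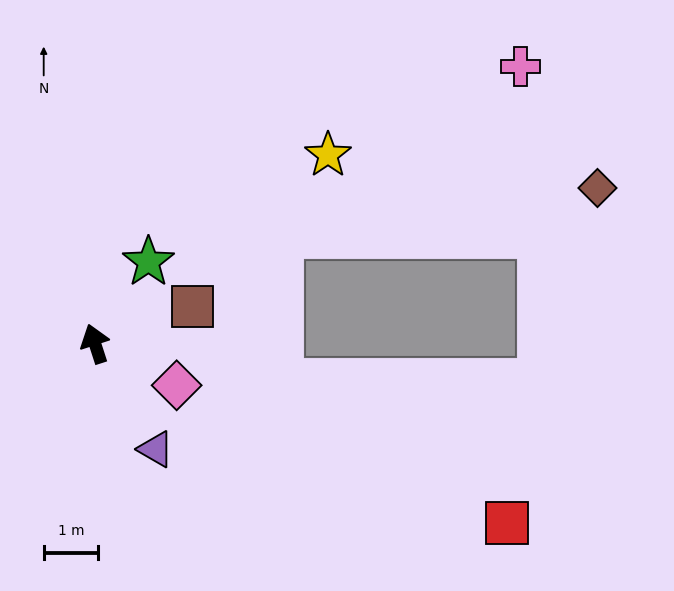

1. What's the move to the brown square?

turn right 87°, forward 1.9 m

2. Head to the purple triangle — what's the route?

turn right 168°, forward 2.2 m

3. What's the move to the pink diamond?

turn right 135°, forward 1.7 m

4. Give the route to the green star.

turn right 51°, forward 1.8 m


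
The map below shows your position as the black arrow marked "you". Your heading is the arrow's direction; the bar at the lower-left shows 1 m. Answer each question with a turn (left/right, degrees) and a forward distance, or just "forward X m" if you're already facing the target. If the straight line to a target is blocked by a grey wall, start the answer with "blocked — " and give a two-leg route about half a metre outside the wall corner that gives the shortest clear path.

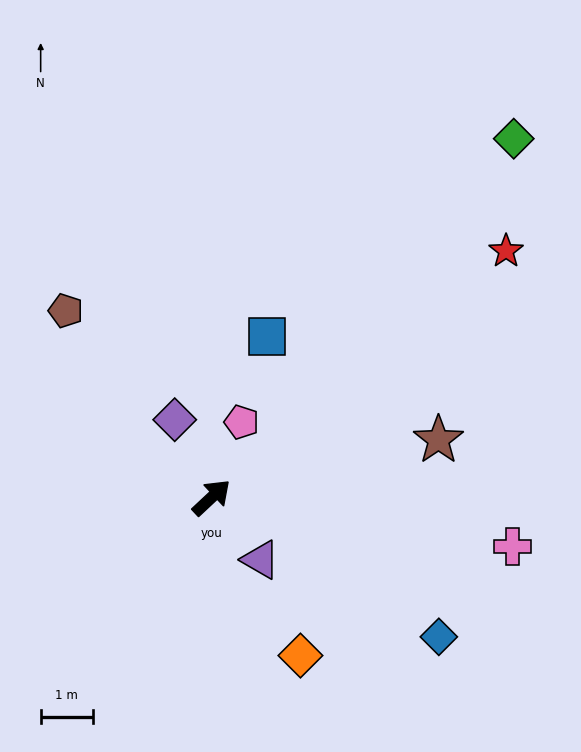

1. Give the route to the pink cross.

turn right 52°, forward 5.9 m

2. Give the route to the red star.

turn right 3°, forward 7.4 m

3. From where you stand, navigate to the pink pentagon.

turn left 25°, forward 1.6 m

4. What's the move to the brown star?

turn right 29°, forward 4.5 m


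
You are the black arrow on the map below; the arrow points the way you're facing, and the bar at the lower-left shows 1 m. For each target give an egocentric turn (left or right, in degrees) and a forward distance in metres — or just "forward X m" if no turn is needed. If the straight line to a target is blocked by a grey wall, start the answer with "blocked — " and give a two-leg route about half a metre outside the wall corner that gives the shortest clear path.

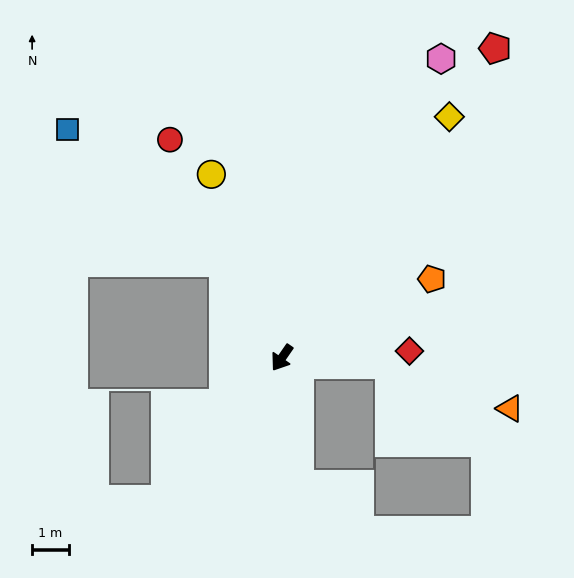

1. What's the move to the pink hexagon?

turn right 173°, forward 9.2 m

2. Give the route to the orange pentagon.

turn left 152°, forward 4.6 m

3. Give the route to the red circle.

turn right 118°, forward 6.7 m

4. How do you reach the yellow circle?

turn right 124°, forward 5.4 m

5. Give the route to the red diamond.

turn left 128°, forward 3.5 m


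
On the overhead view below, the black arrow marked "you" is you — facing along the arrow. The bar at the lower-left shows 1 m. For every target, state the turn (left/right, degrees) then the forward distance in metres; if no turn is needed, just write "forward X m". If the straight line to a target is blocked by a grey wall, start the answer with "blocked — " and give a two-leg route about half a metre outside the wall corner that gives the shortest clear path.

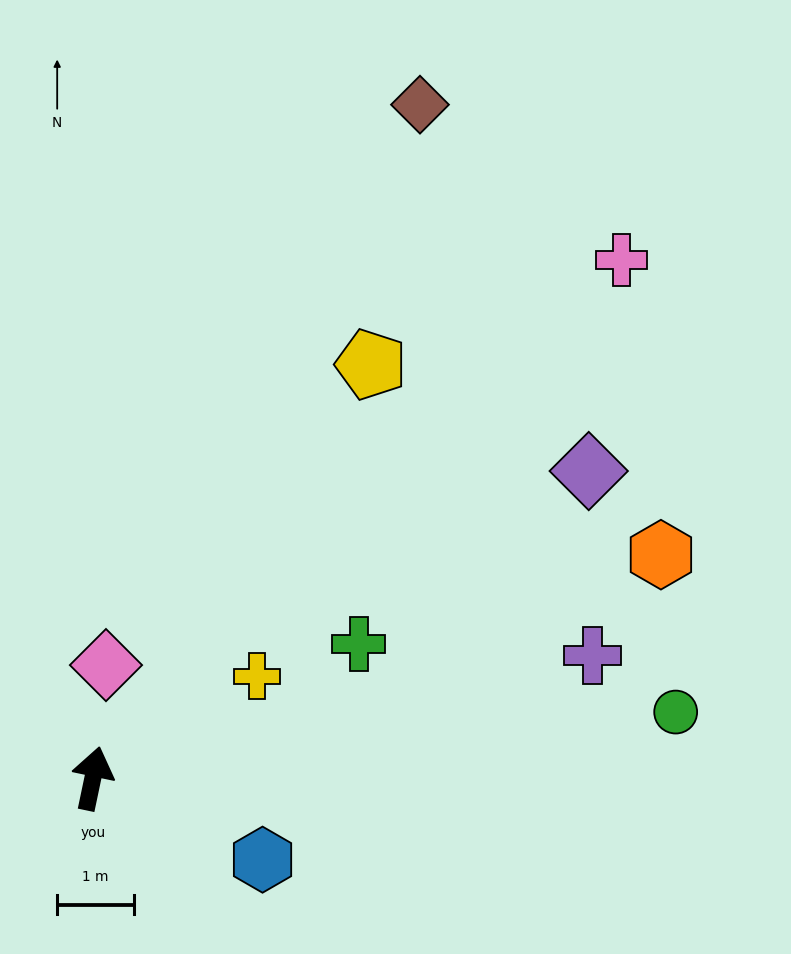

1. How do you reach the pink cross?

turn right 34°, forward 9.6 m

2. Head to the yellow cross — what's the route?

turn right 46°, forward 2.5 m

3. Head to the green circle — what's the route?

turn right 72°, forward 7.6 m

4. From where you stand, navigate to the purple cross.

turn right 64°, forward 6.7 m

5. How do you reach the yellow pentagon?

turn right 22°, forward 6.5 m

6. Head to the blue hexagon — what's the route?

turn right 104°, forward 2.4 m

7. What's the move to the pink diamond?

turn left 5°, forward 1.5 m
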